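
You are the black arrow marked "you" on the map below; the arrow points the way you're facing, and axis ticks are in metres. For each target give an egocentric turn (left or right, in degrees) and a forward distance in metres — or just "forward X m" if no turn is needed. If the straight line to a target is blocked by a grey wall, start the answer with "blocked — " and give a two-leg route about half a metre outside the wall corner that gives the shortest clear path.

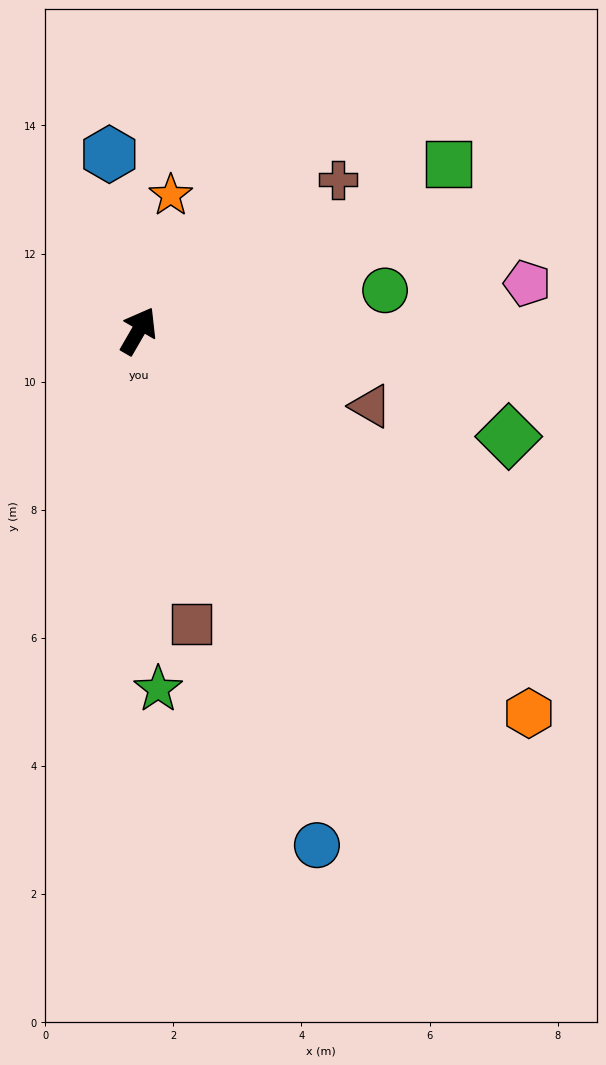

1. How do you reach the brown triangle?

turn right 78°, forward 3.8 m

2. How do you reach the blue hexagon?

turn left 39°, forward 2.8 m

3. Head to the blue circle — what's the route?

turn right 131°, forward 8.5 m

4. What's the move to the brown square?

turn right 140°, forward 4.6 m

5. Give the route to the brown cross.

turn right 23°, forward 3.9 m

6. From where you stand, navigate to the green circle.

turn right 51°, forward 3.9 m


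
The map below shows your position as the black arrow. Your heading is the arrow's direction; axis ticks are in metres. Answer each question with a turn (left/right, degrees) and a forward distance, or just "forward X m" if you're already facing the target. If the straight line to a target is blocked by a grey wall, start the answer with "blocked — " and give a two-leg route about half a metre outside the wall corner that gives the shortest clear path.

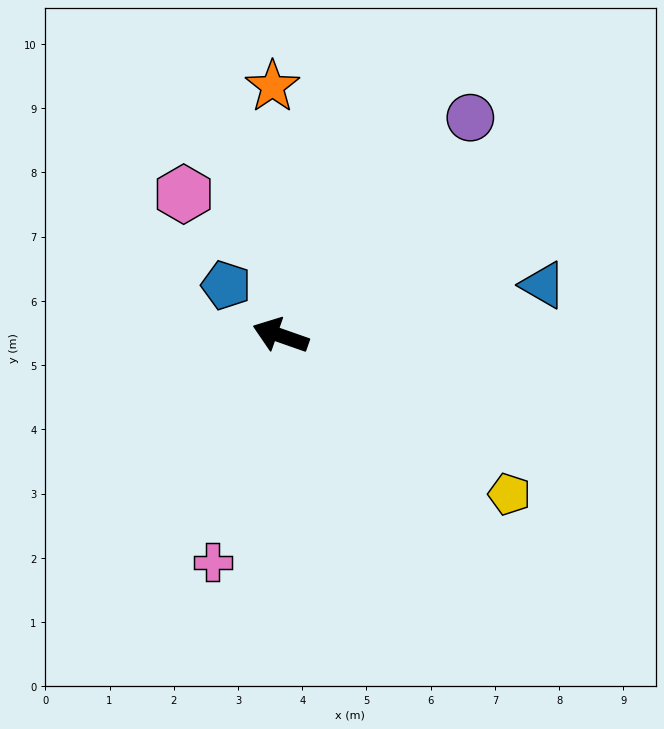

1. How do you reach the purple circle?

turn right 112°, forward 4.5 m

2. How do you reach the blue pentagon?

turn right 23°, forward 1.2 m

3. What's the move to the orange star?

turn right 69°, forward 3.9 m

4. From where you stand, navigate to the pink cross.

turn left 93°, forward 3.7 m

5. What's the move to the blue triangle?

turn right 150°, forward 4.2 m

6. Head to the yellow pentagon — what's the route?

turn left 165°, forward 4.3 m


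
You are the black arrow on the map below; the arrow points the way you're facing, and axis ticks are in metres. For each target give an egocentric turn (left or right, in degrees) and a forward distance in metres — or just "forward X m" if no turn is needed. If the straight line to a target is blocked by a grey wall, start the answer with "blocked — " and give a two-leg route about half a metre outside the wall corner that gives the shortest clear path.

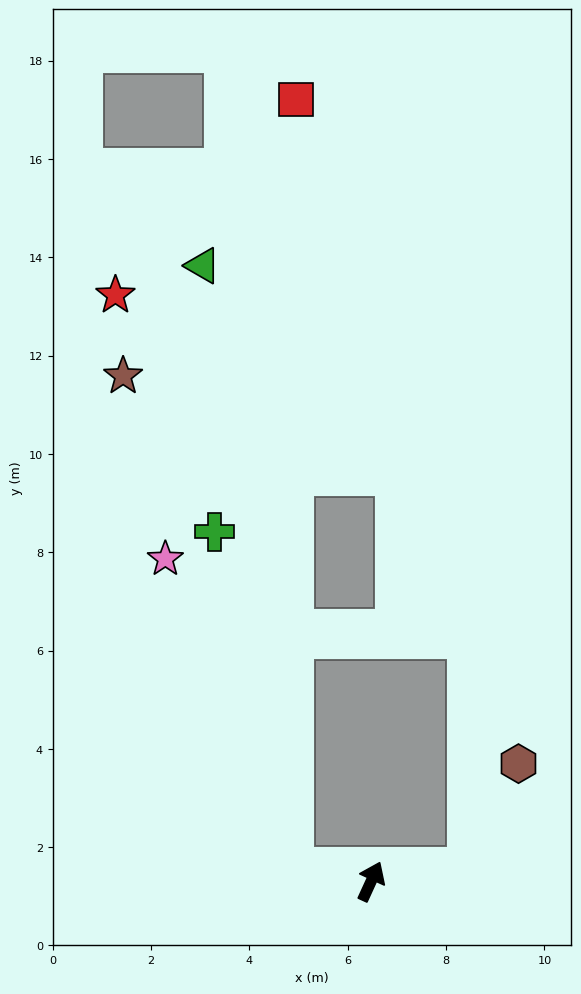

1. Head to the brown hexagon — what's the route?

blocked — turn right 58°, forward 2.0 m, then turn left 57°, forward 2.4 m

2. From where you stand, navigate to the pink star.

blocked — turn left 105°, forward 1.6 m, then turn right 58°, forward 6.8 m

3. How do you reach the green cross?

blocked — turn left 105°, forward 1.6 m, then turn right 67°, forward 7.0 m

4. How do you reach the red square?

blocked — turn left 105°, forward 1.6 m, then turn right 81°, forward 15.6 m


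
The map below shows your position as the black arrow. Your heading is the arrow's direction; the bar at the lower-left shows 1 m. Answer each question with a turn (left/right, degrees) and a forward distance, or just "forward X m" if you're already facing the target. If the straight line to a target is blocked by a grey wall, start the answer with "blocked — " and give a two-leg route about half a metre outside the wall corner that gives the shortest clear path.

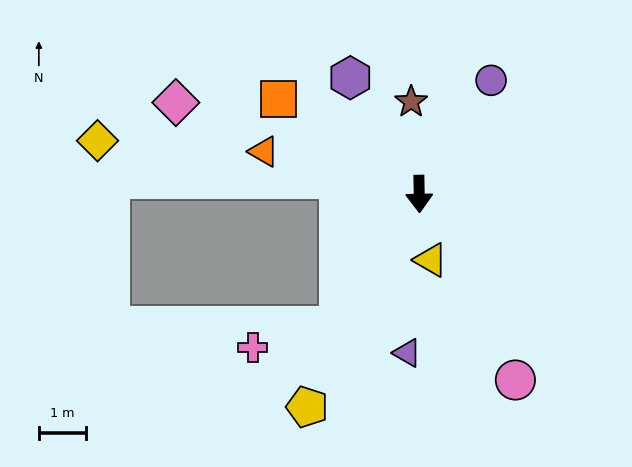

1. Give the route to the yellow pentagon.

turn right 29°, forward 5.0 m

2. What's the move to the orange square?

turn right 125°, forward 3.6 m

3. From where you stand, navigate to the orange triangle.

turn right 106°, forward 3.4 m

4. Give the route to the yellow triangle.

turn left 9°, forward 1.4 m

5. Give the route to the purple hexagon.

turn right 150°, forward 2.8 m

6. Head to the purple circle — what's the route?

turn left 147°, forward 2.8 m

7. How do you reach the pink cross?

blocked — turn right 32°, forward 3.3 m, then turn right 46°, forward 1.9 m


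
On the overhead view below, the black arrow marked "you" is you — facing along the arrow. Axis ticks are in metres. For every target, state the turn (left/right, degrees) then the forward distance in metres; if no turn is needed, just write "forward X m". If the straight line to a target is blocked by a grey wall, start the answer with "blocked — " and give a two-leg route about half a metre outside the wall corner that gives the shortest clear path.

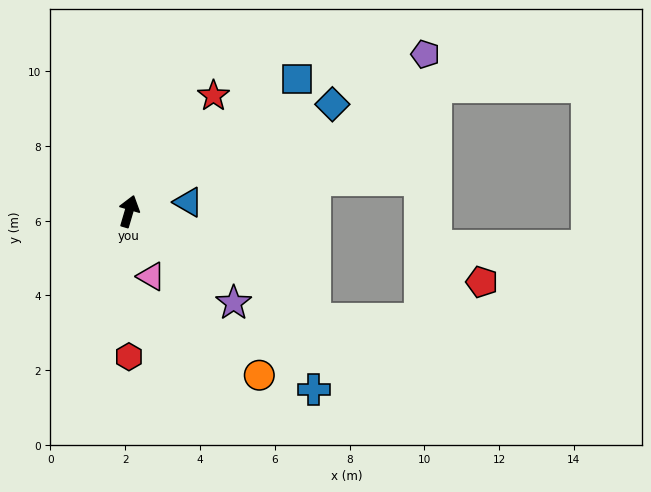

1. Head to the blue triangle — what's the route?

turn right 65°, forward 1.6 m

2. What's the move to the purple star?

turn right 115°, forward 3.7 m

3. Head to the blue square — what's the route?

turn right 36°, forward 5.7 m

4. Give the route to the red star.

turn right 20°, forward 3.8 m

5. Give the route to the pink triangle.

turn right 145°, forward 1.8 m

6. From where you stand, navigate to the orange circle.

turn right 125°, forward 5.6 m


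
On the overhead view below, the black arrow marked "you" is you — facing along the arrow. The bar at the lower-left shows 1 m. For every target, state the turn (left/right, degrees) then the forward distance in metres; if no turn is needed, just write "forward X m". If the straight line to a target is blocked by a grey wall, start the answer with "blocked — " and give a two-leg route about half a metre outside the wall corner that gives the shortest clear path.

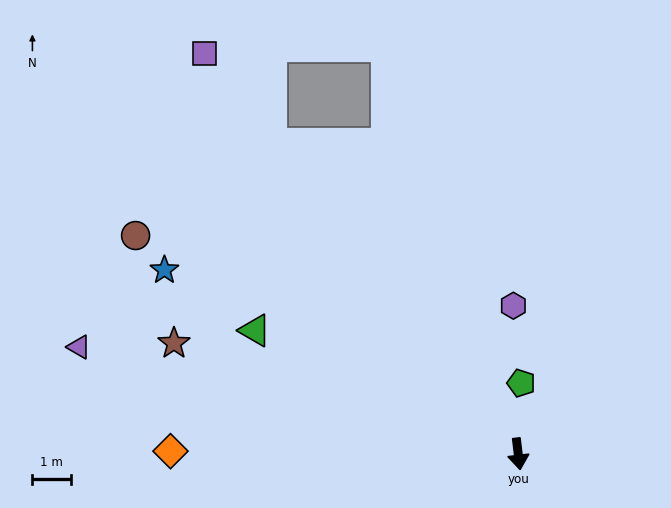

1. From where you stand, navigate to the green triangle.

turn right 122°, forward 7.6 m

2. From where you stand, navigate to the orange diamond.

turn right 97°, forward 9.1 m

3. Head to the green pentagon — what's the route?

turn left 171°, forward 1.9 m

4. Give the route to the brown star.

turn right 115°, forward 9.5 m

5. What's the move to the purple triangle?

turn right 111°, forward 11.8 m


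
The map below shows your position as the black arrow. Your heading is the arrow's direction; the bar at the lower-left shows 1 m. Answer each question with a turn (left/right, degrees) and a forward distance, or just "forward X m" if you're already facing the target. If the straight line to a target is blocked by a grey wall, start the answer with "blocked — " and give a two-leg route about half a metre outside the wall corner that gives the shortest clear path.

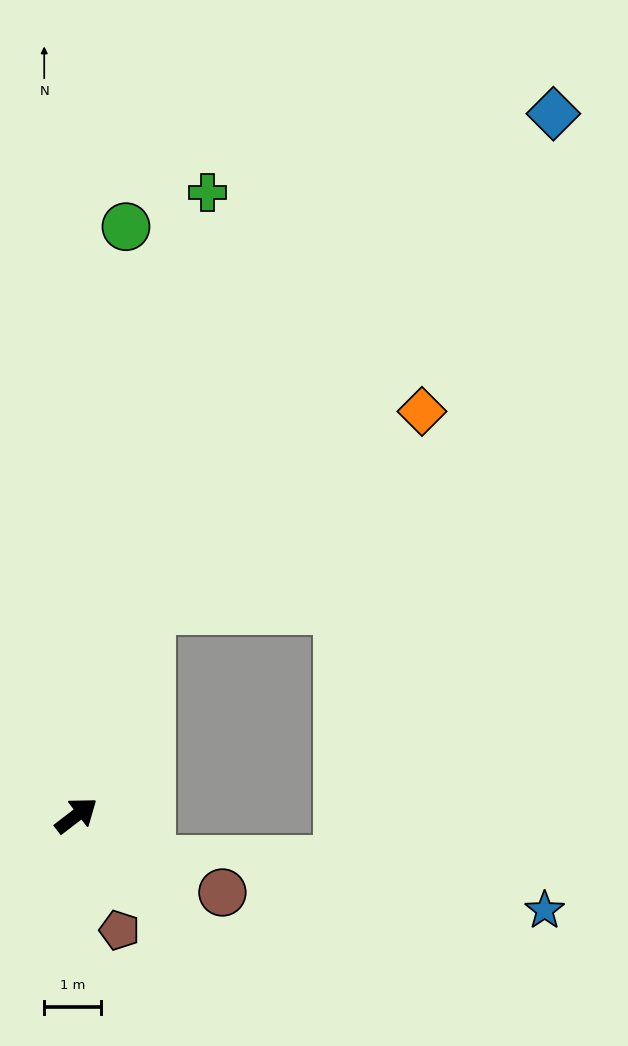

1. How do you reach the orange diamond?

blocked — turn left 32°, forward 3.9 m, then turn right 33°, forward 6.0 m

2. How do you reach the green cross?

turn left 41°, forward 11.3 m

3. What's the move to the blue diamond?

blocked — turn left 32°, forward 3.9 m, then turn right 18°, forward 11.4 m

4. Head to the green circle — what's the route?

turn left 48°, forward 10.5 m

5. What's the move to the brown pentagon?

turn right 107°, forward 2.2 m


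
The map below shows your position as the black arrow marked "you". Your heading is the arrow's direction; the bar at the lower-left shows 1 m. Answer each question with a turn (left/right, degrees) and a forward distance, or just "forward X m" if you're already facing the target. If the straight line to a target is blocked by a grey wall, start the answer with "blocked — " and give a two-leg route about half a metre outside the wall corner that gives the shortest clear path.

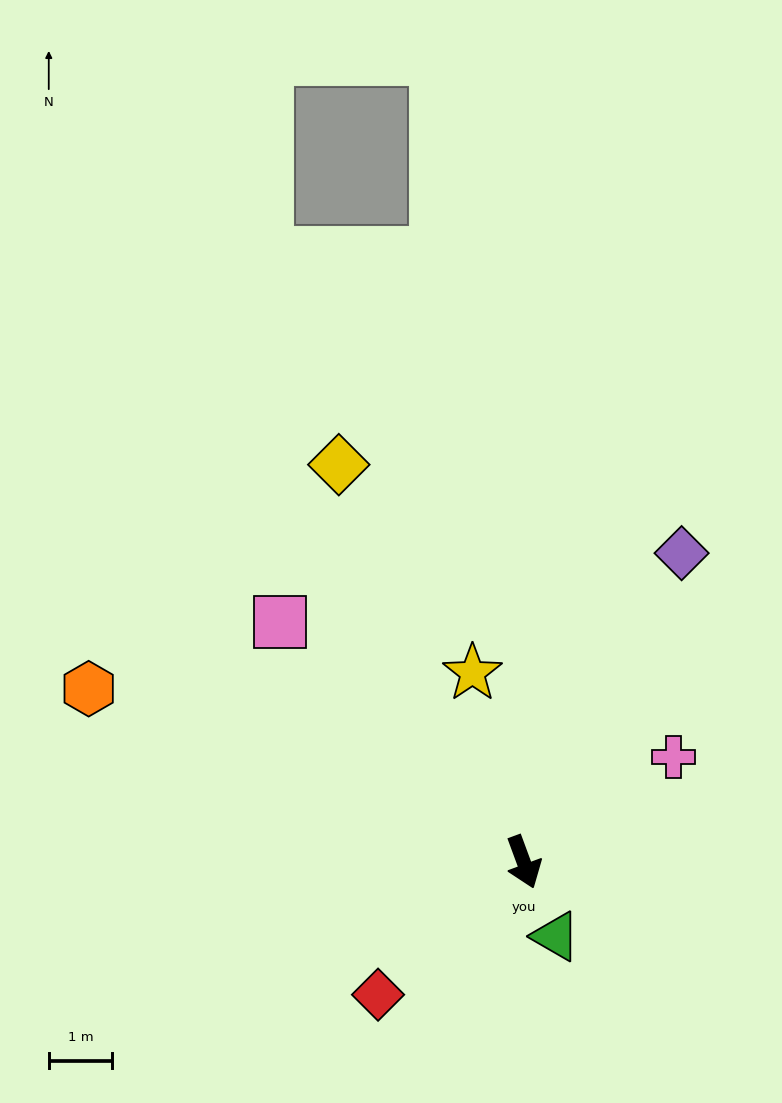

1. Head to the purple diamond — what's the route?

turn left 133°, forward 5.5 m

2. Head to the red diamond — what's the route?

turn right 68°, forward 3.1 m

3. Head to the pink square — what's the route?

turn right 155°, forward 5.4 m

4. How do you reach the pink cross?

turn left 105°, forward 2.9 m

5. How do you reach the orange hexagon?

turn right 132°, forward 7.4 m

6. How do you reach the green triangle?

turn left 3°, forward 1.3 m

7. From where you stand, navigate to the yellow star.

turn left 175°, forward 3.1 m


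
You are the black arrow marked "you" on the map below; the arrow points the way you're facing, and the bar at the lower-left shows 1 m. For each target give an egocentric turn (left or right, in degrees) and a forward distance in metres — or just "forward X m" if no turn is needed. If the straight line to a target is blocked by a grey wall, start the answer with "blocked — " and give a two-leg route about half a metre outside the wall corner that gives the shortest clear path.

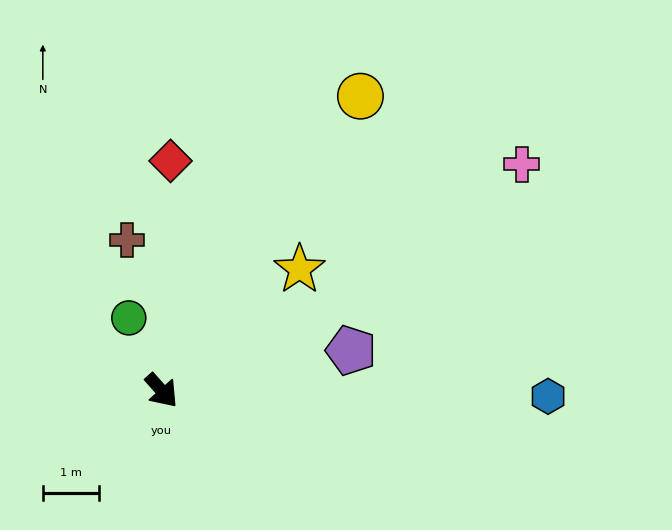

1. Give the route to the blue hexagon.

turn left 48°, forward 6.9 m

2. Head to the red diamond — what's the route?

turn left 136°, forward 4.1 m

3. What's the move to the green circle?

turn left 163°, forward 1.4 m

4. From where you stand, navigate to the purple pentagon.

turn left 60°, forward 3.4 m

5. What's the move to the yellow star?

turn left 90°, forward 3.3 m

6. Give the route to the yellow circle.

turn left 104°, forward 6.3 m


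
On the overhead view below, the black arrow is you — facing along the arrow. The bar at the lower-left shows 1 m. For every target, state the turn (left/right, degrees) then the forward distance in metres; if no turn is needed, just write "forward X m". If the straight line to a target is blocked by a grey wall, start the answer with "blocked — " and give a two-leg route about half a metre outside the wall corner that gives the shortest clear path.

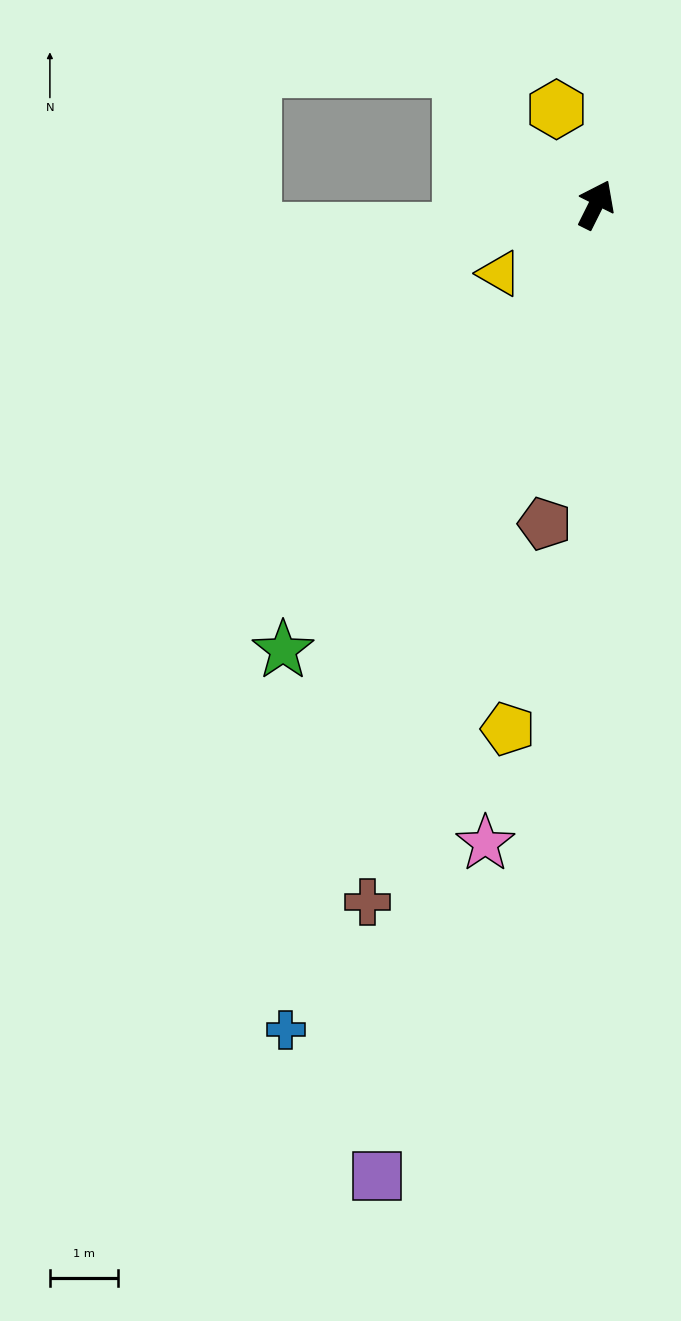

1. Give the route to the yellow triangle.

turn left 152°, forward 1.8 m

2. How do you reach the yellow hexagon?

turn left 49°, forward 1.5 m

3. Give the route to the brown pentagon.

turn right 163°, forward 4.8 m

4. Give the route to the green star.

turn left 171°, forward 8.0 m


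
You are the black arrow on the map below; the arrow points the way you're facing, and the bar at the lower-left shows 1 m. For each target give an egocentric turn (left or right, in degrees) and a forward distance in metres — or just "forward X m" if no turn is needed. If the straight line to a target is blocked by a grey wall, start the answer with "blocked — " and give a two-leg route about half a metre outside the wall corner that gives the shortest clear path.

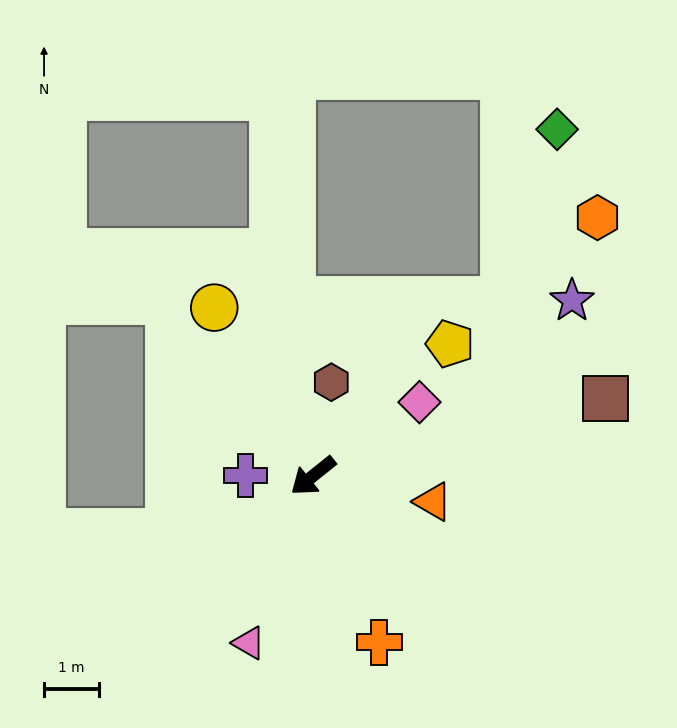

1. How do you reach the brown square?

turn left 156°, forward 5.5 m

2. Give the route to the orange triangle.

turn left 129°, forward 2.2 m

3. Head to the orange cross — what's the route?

turn left 73°, forward 3.2 m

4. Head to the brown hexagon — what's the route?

turn right 140°, forward 1.7 m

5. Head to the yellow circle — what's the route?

turn right 98°, forward 3.5 m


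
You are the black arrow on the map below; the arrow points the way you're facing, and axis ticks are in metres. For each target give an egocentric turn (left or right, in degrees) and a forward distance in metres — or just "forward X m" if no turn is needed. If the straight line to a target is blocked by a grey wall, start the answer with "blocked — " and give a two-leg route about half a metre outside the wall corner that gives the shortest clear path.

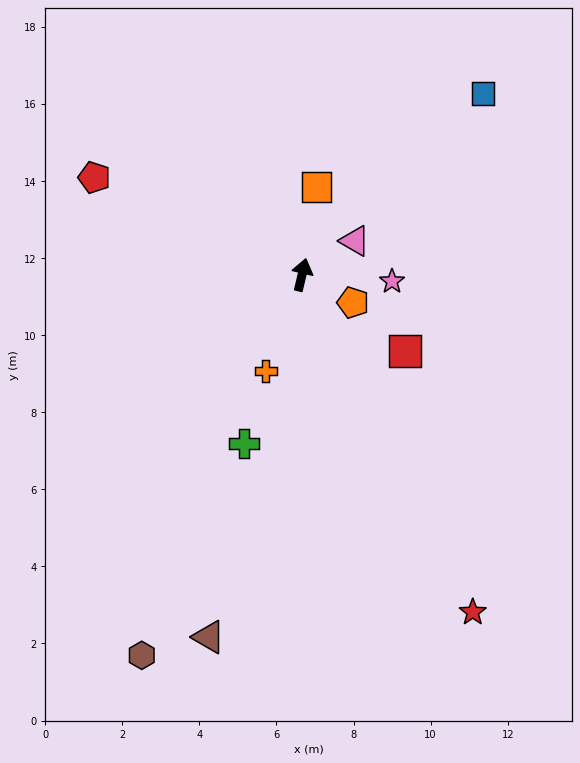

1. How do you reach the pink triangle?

turn right 44°, forward 1.6 m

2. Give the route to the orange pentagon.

turn right 105°, forward 1.5 m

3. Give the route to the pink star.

turn right 81°, forward 2.3 m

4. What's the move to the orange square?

turn left 4°, forward 2.3 m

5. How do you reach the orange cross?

turn left 173°, forward 2.7 m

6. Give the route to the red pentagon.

turn left 78°, forward 6.0 m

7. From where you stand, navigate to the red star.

turn right 140°, forward 9.8 m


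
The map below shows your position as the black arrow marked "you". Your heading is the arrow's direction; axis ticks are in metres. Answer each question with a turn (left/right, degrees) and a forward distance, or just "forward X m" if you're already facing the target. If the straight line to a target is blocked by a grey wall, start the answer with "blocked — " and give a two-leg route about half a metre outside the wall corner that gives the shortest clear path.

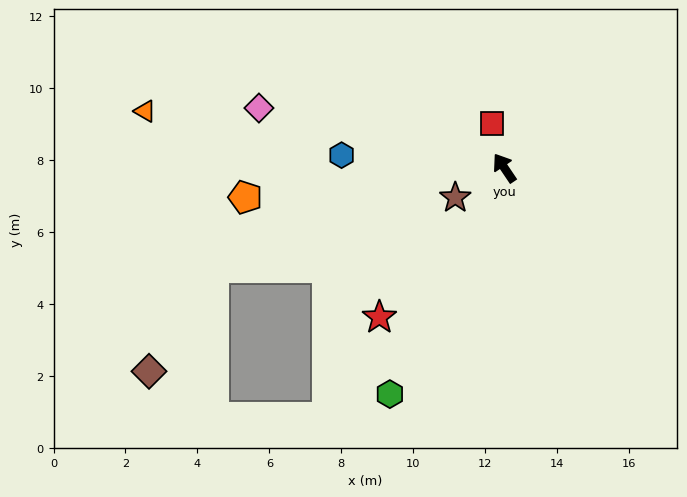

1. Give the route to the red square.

turn right 18°, forward 1.3 m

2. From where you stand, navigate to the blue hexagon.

turn left 52°, forward 4.5 m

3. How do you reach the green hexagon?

turn left 119°, forward 7.0 m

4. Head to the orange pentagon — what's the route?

turn left 62°, forward 7.3 m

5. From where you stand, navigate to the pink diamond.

turn left 42°, forward 7.0 m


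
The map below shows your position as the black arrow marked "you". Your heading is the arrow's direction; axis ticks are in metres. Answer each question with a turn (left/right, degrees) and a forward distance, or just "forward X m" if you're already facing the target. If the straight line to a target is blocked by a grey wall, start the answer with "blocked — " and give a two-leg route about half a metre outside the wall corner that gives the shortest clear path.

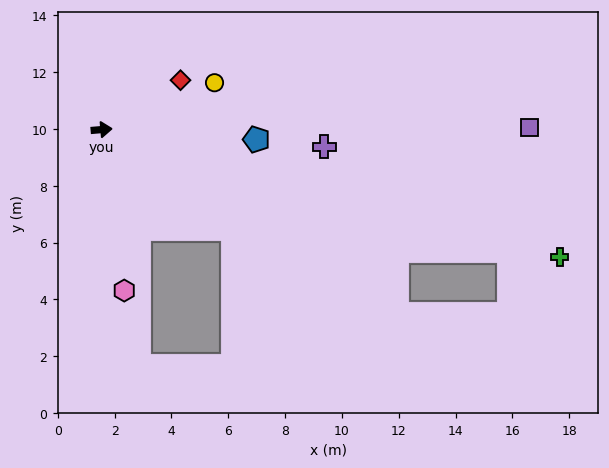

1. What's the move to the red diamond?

turn left 27°, forward 3.3 m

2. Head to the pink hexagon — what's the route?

turn right 87°, forward 5.7 m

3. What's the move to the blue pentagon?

turn right 8°, forward 5.5 m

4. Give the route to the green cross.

turn right 20°, forward 16.7 m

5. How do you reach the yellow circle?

turn left 18°, forward 4.3 m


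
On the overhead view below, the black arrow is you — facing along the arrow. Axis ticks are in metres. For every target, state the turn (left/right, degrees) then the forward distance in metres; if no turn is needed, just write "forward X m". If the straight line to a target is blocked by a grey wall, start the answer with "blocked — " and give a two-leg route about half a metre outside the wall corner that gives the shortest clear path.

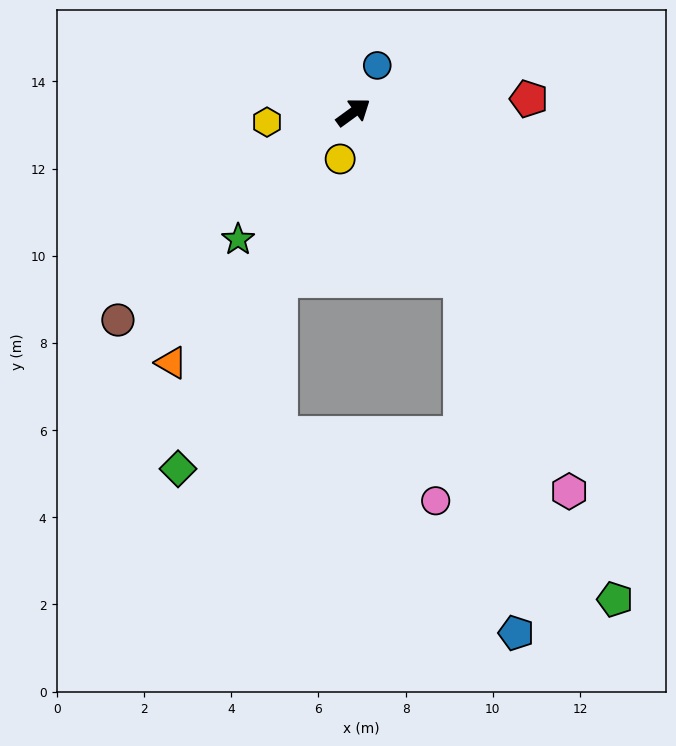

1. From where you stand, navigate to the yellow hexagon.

turn left 150°, forward 2.0 m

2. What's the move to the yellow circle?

turn right 142°, forward 1.1 m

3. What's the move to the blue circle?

turn left 27°, forward 1.2 m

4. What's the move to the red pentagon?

turn right 32°, forward 4.0 m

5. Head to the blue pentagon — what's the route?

blocked — turn right 93°, forward 4.6 m, then turn right 24°, forward 8.2 m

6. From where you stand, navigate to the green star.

turn right 168°, forward 3.9 m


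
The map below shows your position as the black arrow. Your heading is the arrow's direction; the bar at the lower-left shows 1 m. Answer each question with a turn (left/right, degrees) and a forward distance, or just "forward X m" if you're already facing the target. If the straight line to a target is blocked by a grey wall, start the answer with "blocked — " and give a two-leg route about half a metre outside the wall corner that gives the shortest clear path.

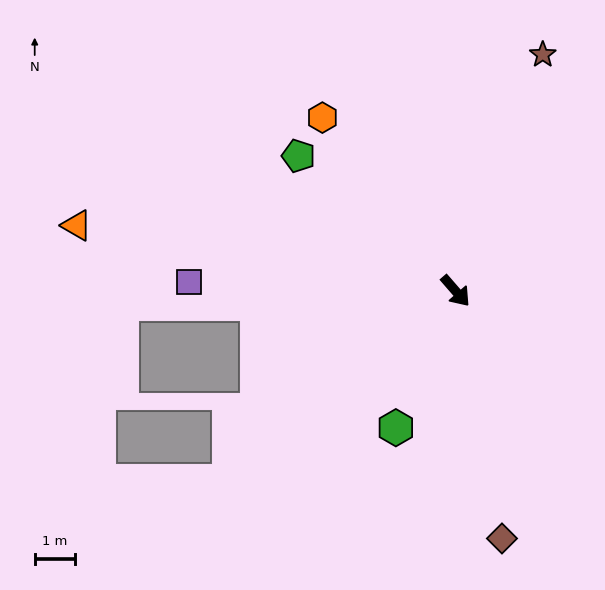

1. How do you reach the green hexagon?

turn right 65°, forward 3.7 m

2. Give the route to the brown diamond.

turn right 30°, forward 6.2 m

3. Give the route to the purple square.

turn right 133°, forward 6.6 m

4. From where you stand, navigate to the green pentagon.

turn right 172°, forward 5.1 m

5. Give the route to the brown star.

turn left 119°, forward 6.2 m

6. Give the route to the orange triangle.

turn right 141°, forward 9.5 m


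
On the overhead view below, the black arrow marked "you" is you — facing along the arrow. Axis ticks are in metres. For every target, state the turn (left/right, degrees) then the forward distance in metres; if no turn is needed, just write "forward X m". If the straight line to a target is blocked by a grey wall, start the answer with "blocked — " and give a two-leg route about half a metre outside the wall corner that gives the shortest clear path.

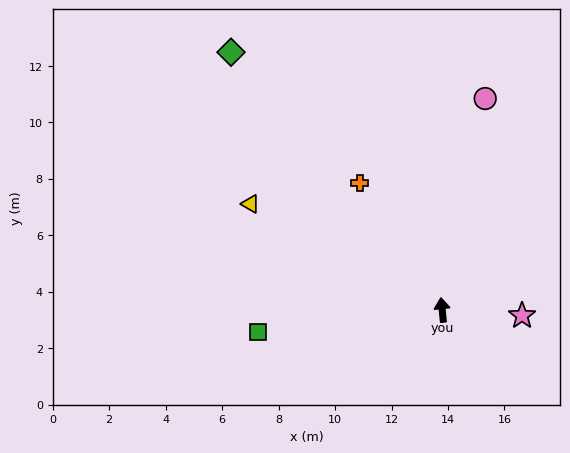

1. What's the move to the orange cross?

turn left 27°, forward 5.4 m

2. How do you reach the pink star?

turn right 100°, forward 2.8 m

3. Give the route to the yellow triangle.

turn left 55°, forward 7.8 m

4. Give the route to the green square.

turn left 91°, forward 6.6 m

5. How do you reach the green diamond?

turn left 33°, forward 11.8 m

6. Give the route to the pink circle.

turn right 17°, forward 7.6 m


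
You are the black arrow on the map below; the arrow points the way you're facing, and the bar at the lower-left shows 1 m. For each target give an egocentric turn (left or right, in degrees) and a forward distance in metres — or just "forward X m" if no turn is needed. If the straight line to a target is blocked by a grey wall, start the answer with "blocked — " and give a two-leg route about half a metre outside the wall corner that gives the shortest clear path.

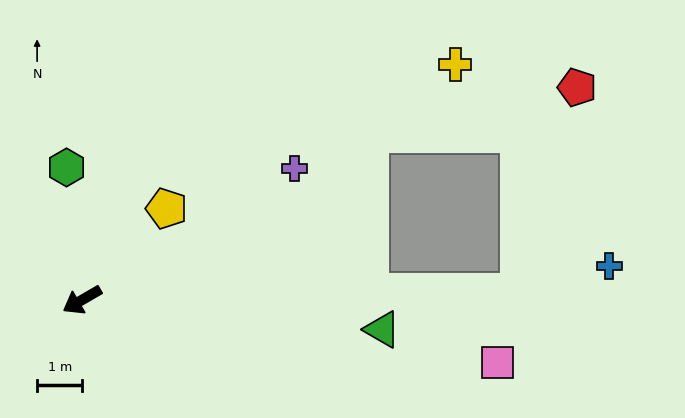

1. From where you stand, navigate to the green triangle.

turn left 144°, forward 6.7 m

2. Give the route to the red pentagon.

blocked — turn left 151°, forward 9.7 m, then turn left 73°, forward 4.7 m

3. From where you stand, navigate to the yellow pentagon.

turn right 163°, forward 2.8 m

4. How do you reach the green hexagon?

turn right 113°, forward 3.0 m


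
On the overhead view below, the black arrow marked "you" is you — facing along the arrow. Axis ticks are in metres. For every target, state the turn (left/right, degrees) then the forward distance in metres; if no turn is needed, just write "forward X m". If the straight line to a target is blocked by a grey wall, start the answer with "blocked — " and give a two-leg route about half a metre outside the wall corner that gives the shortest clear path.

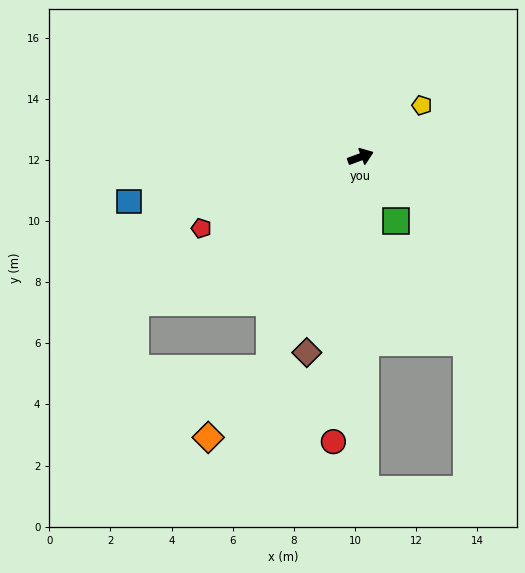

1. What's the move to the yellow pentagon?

turn left 20°, forward 2.6 m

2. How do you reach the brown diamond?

turn right 126°, forward 6.6 m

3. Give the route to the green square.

turn right 82°, forward 2.4 m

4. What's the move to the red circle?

turn right 116°, forward 9.4 m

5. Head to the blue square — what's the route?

turn left 170°, forward 7.7 m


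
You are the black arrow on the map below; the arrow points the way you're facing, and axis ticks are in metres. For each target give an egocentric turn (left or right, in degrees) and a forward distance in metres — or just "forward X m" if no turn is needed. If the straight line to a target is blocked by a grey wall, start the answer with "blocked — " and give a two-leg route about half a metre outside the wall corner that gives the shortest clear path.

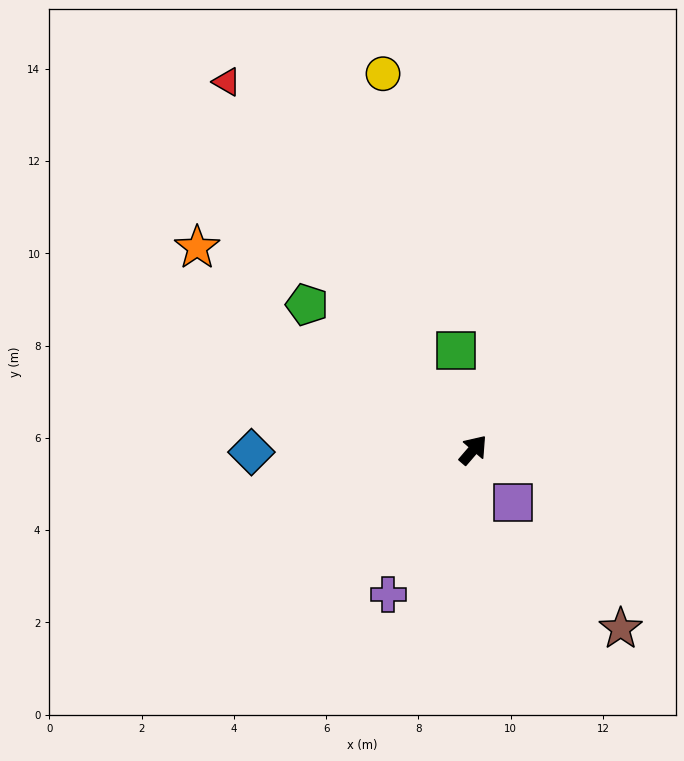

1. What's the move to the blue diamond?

turn left 131°, forward 4.8 m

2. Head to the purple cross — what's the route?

turn right 170°, forward 3.6 m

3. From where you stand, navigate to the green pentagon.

turn left 90°, forward 4.8 m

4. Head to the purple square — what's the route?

turn right 102°, forward 1.4 m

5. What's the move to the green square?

turn left 51°, forward 2.2 m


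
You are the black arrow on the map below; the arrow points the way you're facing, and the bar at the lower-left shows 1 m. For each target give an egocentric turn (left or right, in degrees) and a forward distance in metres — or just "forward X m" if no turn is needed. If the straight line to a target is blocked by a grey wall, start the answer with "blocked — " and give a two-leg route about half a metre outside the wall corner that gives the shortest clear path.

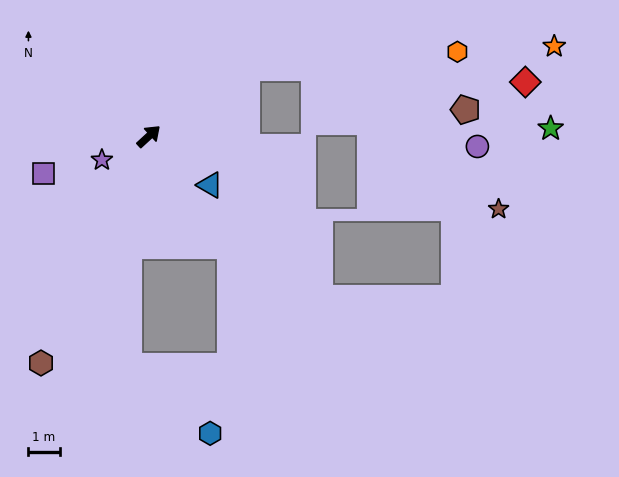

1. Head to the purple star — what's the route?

turn left 164°, forward 1.7 m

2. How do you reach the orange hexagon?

blocked — turn right 8°, forward 3.8 m, then turn right 30°, forward 6.8 m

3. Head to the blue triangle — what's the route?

turn right 81°, forward 2.5 m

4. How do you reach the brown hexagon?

turn right 158°, forward 8.0 m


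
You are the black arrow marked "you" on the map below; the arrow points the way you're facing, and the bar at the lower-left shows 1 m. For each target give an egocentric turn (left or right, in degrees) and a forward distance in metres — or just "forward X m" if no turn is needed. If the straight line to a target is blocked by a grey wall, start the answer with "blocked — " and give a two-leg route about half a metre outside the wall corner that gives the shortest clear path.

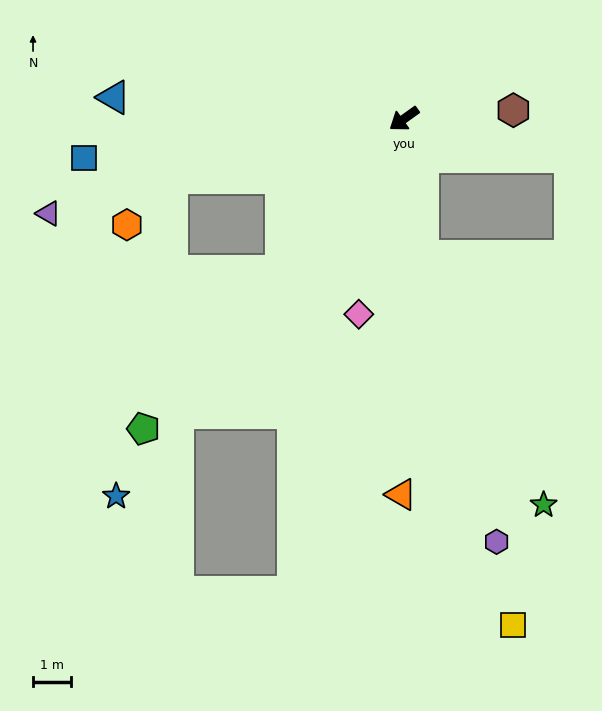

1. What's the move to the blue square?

turn right 29°, forward 8.4 m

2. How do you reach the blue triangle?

turn right 40°, forward 7.6 m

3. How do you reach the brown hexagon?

turn left 149°, forward 2.9 m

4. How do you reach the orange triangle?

turn left 54°, forward 9.8 m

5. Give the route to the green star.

blocked — turn left 62°, forward 3.6 m, then turn left 18°, forward 7.2 m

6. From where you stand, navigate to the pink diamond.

turn left 41°, forward 5.2 m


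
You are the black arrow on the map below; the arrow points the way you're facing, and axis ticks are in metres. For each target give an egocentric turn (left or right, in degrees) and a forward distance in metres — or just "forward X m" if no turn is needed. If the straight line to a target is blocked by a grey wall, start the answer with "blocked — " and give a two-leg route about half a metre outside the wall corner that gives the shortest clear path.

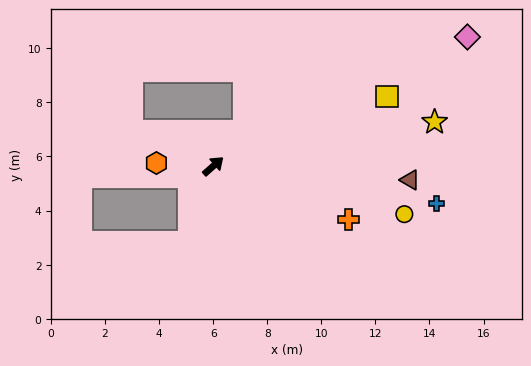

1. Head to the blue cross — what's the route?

turn right 51°, forward 8.4 m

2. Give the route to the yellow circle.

turn right 56°, forward 7.3 m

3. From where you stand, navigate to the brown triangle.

turn right 45°, forward 7.3 m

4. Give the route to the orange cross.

turn right 63°, forward 5.4 m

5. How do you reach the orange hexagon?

turn left 136°, forward 2.1 m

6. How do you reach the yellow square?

turn right 20°, forward 6.9 m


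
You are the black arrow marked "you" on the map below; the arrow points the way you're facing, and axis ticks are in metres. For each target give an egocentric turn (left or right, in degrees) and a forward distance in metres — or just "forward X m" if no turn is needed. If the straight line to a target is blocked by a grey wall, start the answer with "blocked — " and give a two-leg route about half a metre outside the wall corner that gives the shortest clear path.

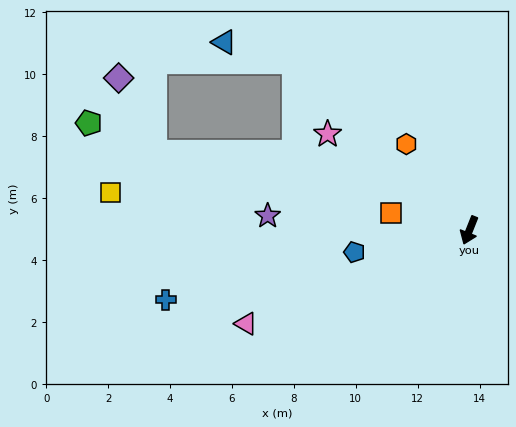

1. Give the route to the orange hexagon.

turn right 122°, forward 3.4 m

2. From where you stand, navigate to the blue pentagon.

turn right 58°, forward 3.8 m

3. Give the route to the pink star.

turn right 102°, forward 5.5 m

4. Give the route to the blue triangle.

blocked — turn right 112°, forward 7.9 m, then turn left 29°, forward 2.4 m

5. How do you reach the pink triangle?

turn right 46°, forward 7.8 m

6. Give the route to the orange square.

turn right 81°, forward 2.6 m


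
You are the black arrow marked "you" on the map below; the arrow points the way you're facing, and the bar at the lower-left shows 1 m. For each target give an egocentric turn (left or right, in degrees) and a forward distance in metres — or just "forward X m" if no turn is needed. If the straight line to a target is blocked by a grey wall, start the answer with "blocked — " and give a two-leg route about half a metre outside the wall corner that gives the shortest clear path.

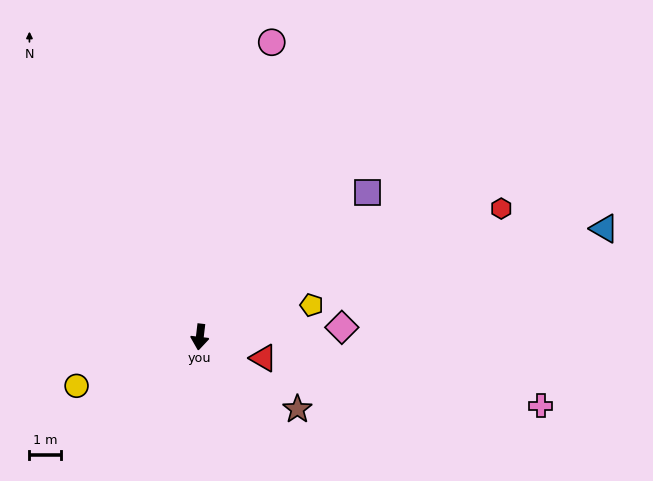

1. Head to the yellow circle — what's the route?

turn right 62°, forward 4.1 m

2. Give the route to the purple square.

turn left 138°, forward 6.9 m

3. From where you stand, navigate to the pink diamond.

turn left 101°, forward 4.4 m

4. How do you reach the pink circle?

turn left 173°, forward 9.5 m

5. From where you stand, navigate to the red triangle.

turn left 78°, forward 2.1 m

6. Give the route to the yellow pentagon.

turn left 113°, forward 3.6 m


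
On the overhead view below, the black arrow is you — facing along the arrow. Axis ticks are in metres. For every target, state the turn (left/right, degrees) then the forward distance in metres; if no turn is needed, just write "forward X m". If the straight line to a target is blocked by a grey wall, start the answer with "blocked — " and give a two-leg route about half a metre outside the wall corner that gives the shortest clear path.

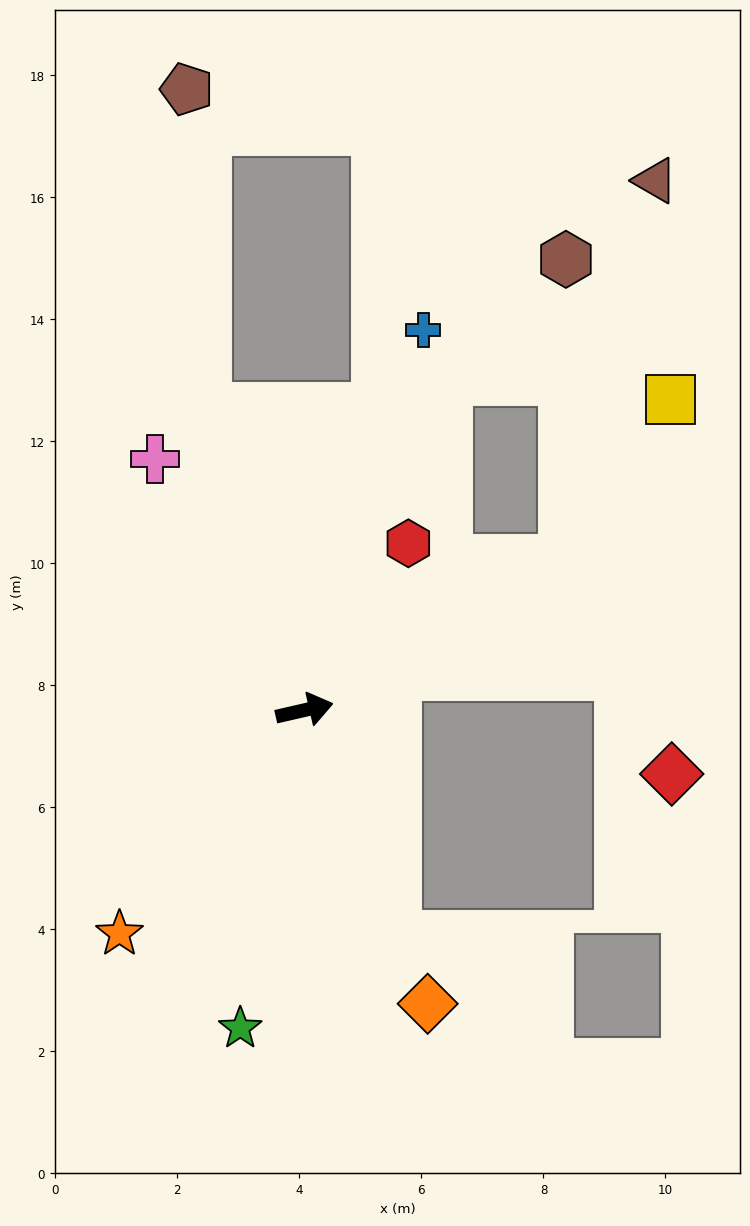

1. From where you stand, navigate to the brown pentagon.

blocked — turn left 95°, forward 5.2 m, then turn right 15°, forward 5.2 m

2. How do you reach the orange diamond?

turn right 80°, forward 5.2 m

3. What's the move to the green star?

turn right 114°, forward 5.3 m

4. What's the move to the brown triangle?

blocked — turn left 17°, forward 4.9 m, then turn left 47°, forward 6.4 m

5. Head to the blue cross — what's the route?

turn left 60°, forward 6.5 m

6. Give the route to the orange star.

turn right 143°, forward 4.8 m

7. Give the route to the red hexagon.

turn left 45°, forward 3.2 m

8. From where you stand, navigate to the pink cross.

turn left 108°, forward 4.8 m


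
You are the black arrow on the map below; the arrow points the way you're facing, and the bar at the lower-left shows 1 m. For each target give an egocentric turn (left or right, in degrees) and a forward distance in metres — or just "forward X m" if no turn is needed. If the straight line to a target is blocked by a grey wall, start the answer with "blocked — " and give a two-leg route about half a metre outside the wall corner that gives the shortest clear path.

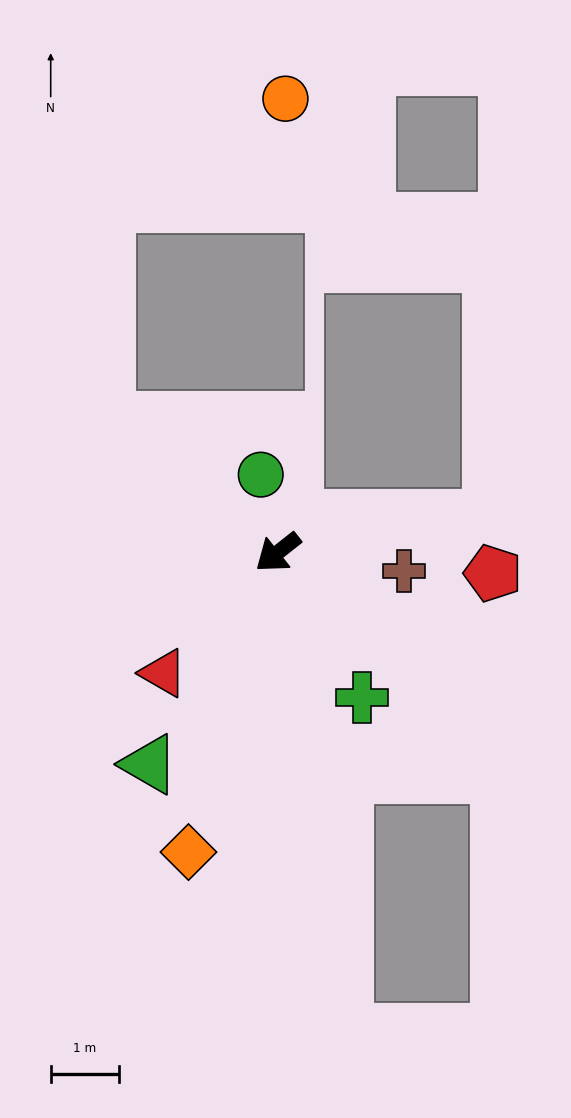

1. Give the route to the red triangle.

turn left 8°, forward 2.4 m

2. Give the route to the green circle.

turn right 116°, forward 1.2 m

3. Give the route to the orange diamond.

turn left 35°, forward 4.6 m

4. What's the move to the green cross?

turn left 82°, forward 2.4 m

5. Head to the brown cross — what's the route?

turn left 133°, forward 1.9 m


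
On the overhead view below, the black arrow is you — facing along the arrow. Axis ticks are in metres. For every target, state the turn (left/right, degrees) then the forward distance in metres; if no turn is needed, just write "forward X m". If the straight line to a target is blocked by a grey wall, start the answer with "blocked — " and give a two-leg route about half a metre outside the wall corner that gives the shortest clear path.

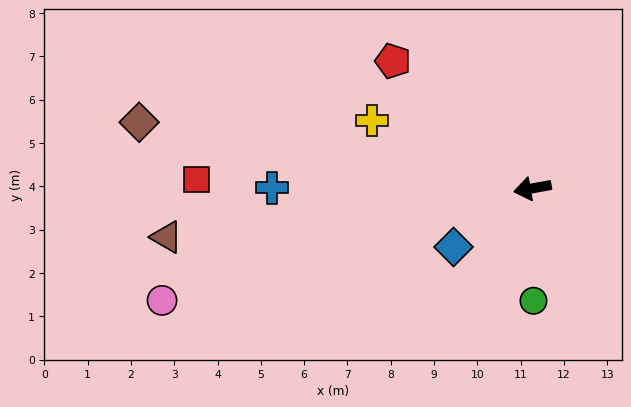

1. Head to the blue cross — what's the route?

turn right 10°, forward 6.0 m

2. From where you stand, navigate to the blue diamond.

turn left 26°, forward 2.3 m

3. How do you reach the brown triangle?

turn right 3°, forward 8.5 m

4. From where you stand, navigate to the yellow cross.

turn right 33°, forward 4.0 m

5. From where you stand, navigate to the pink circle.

turn left 7°, forward 8.9 m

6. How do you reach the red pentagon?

turn right 53°, forward 4.4 m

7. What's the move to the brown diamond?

turn right 20°, forward 9.2 m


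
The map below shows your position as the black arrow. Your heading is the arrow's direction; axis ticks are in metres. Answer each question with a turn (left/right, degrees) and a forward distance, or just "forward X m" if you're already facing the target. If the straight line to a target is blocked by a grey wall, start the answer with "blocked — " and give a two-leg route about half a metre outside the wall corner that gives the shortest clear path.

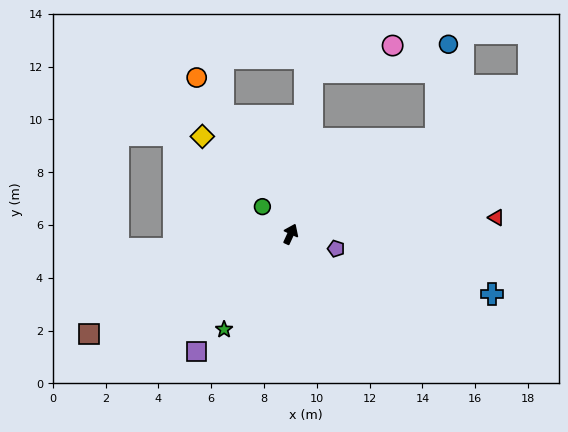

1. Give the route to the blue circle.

blocked — turn right 32°, forward 6.6 m, then turn left 49°, forward 3.6 m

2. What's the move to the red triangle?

turn right 61°, forward 7.8 m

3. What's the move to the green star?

turn left 170°, forward 4.4 m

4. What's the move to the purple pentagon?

turn right 83°, forward 1.8 m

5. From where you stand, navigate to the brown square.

turn left 141°, forward 8.5 m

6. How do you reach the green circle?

turn left 71°, forward 1.5 m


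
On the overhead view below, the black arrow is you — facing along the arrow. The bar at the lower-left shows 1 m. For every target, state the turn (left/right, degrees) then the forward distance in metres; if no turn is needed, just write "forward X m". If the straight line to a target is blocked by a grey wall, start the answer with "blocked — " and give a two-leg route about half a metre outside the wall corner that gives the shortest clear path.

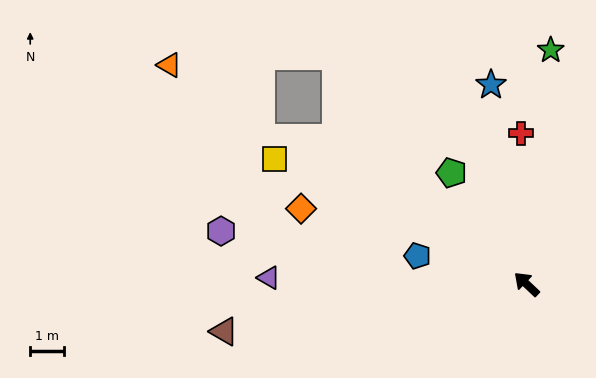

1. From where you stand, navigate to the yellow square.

turn left 17°, forward 8.4 m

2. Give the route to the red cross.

turn right 45°, forward 4.5 m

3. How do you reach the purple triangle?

turn left 42°, forward 7.7 m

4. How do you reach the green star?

turn right 53°, forward 7.0 m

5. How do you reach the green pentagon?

turn right 13°, forward 4.0 m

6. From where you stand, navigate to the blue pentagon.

turn left 29°, forward 3.3 m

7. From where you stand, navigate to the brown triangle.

turn left 52°, forward 9.1 m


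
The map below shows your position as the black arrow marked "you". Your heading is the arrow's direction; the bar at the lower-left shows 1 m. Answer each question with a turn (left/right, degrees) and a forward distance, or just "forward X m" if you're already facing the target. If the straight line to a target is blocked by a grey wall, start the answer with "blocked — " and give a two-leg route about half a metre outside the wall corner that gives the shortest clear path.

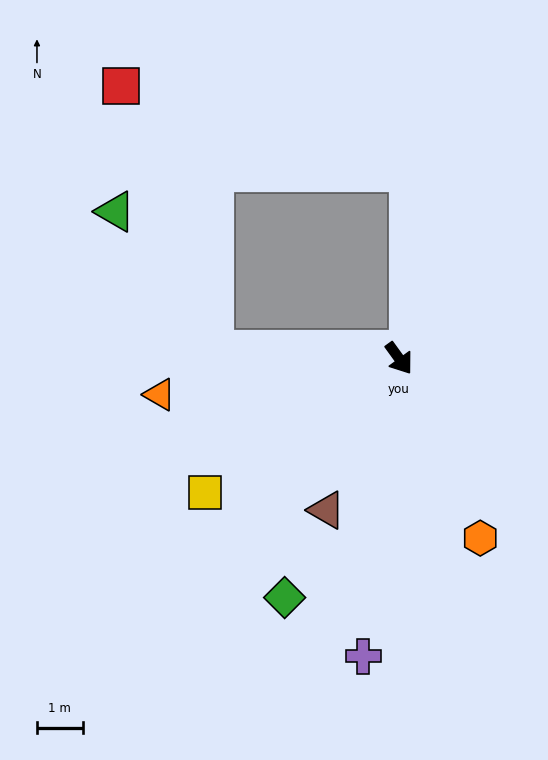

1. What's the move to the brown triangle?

turn right 61°, forward 3.7 m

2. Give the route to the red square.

blocked — turn right 129°, forward 4.0 m, then turn right 67°, forward 6.1 m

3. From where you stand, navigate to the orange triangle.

turn right 117°, forward 5.3 m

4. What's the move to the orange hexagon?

turn right 12°, forward 4.3 m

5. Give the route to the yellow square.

turn right 91°, forward 5.1 m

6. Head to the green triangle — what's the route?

blocked — turn right 129°, forward 4.0 m, then turn right 51°, forward 3.7 m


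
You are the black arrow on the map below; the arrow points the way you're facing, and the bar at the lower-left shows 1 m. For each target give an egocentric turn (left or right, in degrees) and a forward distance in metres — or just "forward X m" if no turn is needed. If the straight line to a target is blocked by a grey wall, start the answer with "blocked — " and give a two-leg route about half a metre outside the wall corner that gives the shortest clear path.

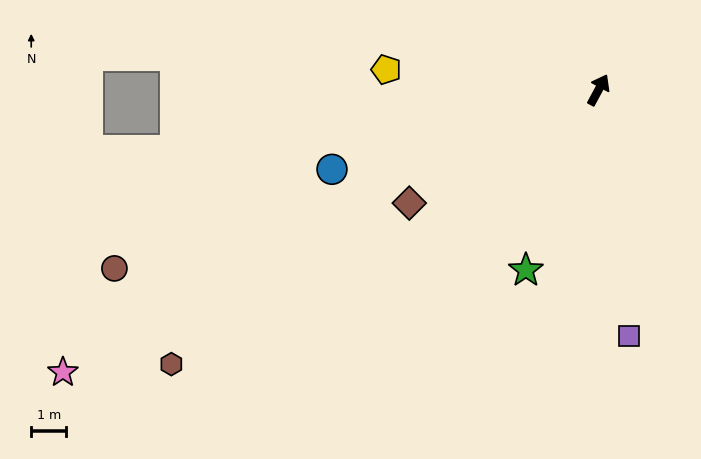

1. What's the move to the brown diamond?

turn left 149°, forward 6.3 m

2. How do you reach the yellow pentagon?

turn left 113°, forward 6.1 m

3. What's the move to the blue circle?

turn left 135°, forward 7.9 m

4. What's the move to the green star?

turn right 174°, forward 5.5 m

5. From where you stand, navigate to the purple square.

turn right 145°, forward 7.1 m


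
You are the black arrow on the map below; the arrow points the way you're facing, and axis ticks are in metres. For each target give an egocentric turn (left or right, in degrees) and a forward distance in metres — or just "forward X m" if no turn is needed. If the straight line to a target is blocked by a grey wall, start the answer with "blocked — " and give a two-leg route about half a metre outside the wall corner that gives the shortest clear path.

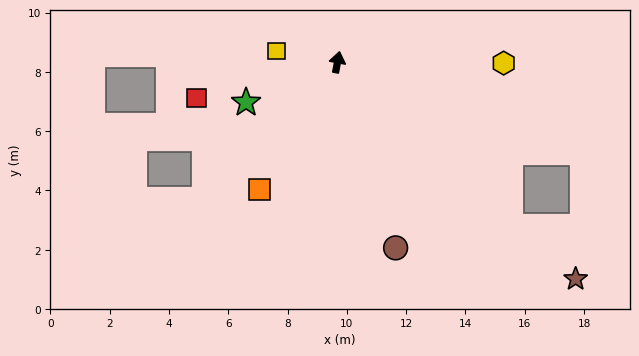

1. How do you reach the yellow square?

turn left 90°, forward 2.1 m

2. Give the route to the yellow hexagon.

turn right 80°, forward 5.6 m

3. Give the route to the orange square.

turn left 159°, forward 5.0 m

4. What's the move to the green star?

turn left 125°, forward 3.4 m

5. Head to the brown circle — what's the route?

turn right 152°, forward 6.6 m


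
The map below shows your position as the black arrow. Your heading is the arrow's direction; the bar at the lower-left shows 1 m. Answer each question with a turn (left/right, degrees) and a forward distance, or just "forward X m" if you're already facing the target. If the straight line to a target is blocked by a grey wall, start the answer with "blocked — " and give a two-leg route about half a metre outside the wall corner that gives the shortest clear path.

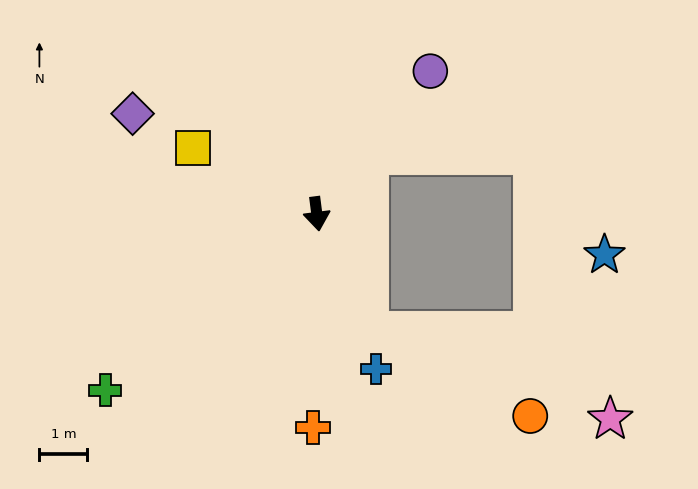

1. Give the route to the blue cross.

turn left 14°, forward 3.5 m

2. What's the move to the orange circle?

blocked — turn left 16°, forward 2.7 m, then turn left 39°, forward 3.8 m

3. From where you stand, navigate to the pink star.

blocked — turn left 16°, forward 2.7 m, then turn left 47°, forward 5.4 m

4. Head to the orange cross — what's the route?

turn right 8°, forward 4.5 m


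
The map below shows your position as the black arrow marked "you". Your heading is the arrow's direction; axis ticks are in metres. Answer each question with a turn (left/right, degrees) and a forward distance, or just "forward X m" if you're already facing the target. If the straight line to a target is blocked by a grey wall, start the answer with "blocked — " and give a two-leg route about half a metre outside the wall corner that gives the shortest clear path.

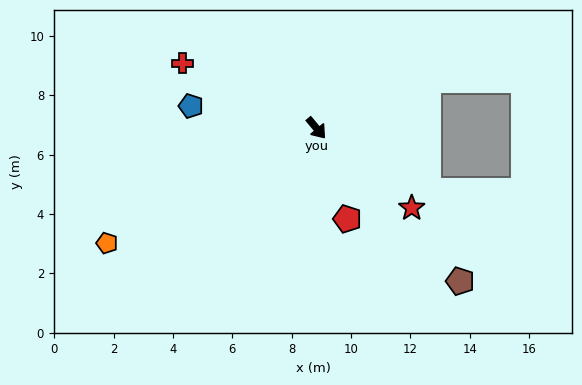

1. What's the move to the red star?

turn left 10°, forward 4.2 m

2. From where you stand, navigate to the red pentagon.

turn right 21°, forward 3.2 m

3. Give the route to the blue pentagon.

turn right 140°, forward 4.3 m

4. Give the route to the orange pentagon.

turn right 101°, forward 8.0 m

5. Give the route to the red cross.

turn right 156°, forward 5.0 m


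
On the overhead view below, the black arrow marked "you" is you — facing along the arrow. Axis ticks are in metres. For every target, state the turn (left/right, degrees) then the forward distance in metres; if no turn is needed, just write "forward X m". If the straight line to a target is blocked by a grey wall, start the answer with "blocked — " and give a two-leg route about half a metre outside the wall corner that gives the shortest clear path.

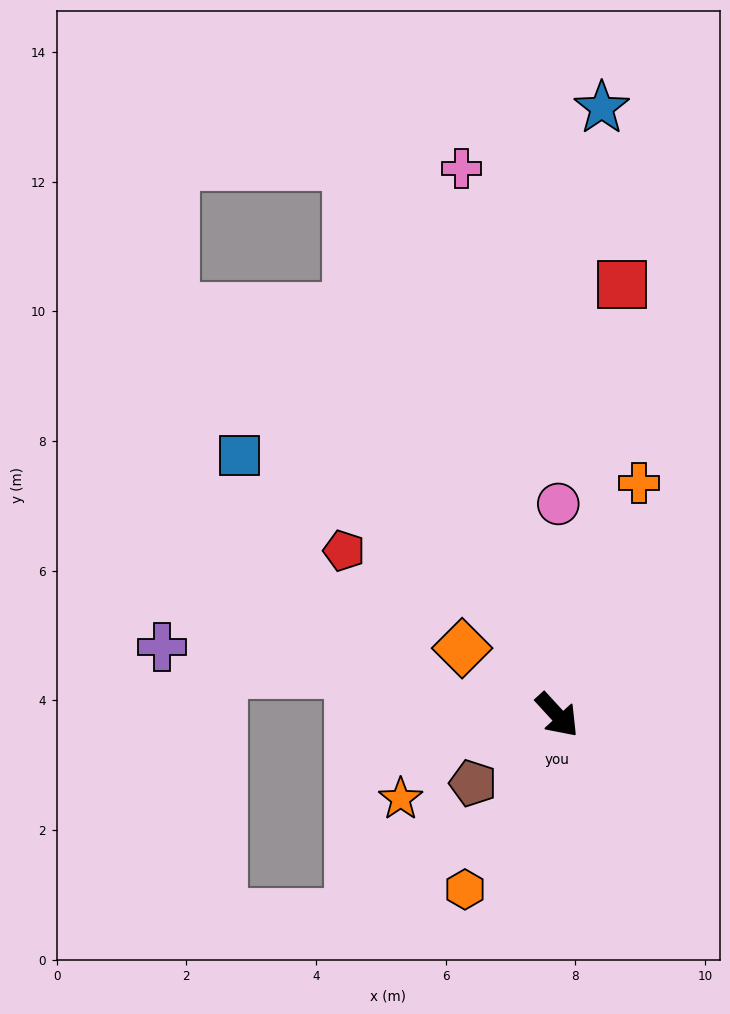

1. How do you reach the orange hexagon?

turn right 70°, forward 3.0 m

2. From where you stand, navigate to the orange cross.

turn left 118°, forward 3.8 m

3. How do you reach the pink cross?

turn left 147°, forward 8.6 m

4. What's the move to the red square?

turn left 129°, forward 6.7 m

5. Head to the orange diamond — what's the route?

turn right 168°, forward 1.8 m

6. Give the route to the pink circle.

turn left 137°, forward 3.3 m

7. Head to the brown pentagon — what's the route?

turn right 94°, forward 1.7 m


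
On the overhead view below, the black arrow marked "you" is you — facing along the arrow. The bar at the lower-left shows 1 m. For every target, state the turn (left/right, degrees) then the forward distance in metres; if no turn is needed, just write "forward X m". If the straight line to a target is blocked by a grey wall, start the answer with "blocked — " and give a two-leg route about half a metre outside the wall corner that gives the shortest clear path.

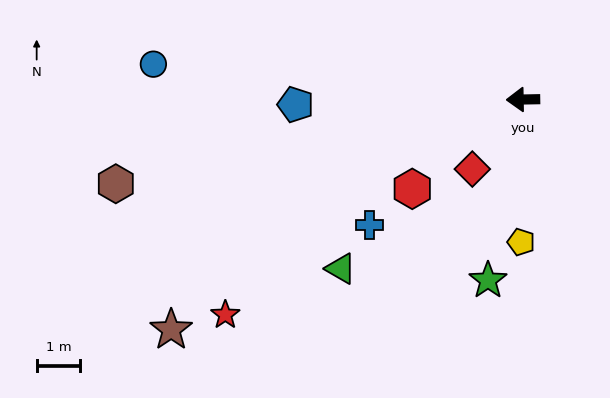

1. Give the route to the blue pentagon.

forward 5.2 m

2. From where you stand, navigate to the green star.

turn left 78°, forward 4.2 m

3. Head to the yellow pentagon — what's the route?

turn left 88°, forward 3.3 m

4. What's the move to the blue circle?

turn right 7°, forward 8.6 m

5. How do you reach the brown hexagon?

turn left 11°, forward 9.6 m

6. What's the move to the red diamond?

turn left 53°, forward 2.0 m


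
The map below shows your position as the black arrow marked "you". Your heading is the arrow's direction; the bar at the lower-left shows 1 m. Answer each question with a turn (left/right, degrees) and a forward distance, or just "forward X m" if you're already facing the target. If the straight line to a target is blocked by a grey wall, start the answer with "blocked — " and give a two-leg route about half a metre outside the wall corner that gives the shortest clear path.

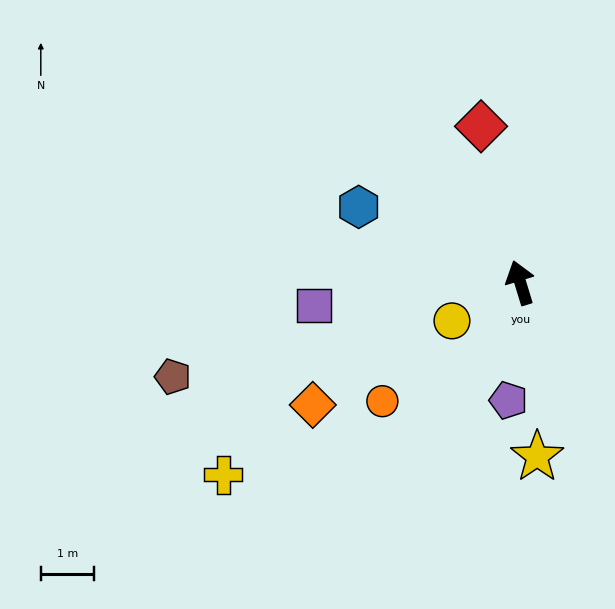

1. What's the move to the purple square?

turn left 79°, forward 3.9 m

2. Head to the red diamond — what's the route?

turn right 3°, forward 3.0 m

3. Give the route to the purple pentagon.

turn left 157°, forward 2.2 m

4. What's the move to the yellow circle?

turn left 102°, forward 1.5 m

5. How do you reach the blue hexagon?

turn left 48°, forward 3.3 m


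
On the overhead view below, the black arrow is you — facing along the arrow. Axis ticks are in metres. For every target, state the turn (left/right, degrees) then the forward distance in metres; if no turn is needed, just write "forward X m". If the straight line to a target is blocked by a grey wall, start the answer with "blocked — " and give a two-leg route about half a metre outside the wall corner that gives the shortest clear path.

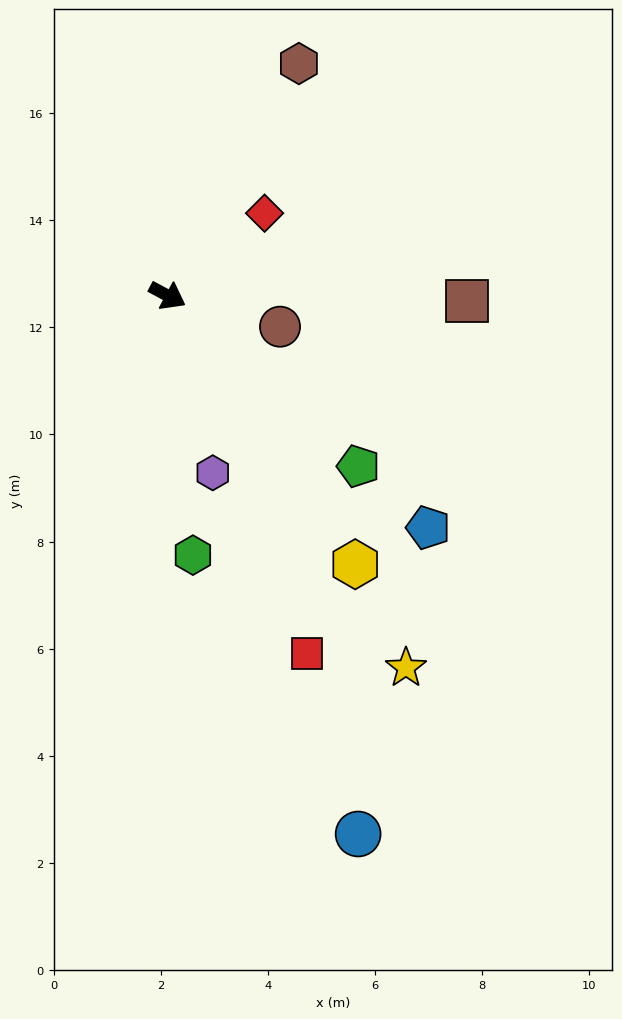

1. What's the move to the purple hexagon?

turn right 48°, forward 3.4 m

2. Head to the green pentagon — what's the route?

turn right 14°, forward 4.8 m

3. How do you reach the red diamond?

turn left 68°, forward 2.4 m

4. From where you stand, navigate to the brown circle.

turn left 13°, forward 2.2 m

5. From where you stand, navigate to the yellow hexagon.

turn right 27°, forward 6.1 m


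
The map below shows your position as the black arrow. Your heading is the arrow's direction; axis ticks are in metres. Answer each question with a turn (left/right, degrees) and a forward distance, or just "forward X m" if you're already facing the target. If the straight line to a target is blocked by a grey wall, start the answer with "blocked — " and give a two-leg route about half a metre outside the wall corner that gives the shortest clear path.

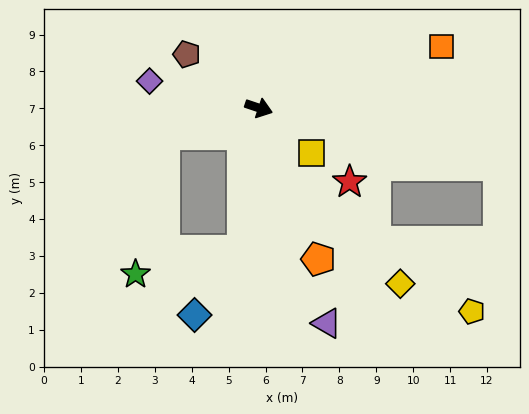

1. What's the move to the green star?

blocked — turn right 146°, forward 2.7 m, then turn left 63°, forward 3.9 m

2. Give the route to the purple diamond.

turn right 175°, forward 3.0 m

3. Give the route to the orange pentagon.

turn right 50°, forward 4.4 m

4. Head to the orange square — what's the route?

turn left 37°, forward 5.2 m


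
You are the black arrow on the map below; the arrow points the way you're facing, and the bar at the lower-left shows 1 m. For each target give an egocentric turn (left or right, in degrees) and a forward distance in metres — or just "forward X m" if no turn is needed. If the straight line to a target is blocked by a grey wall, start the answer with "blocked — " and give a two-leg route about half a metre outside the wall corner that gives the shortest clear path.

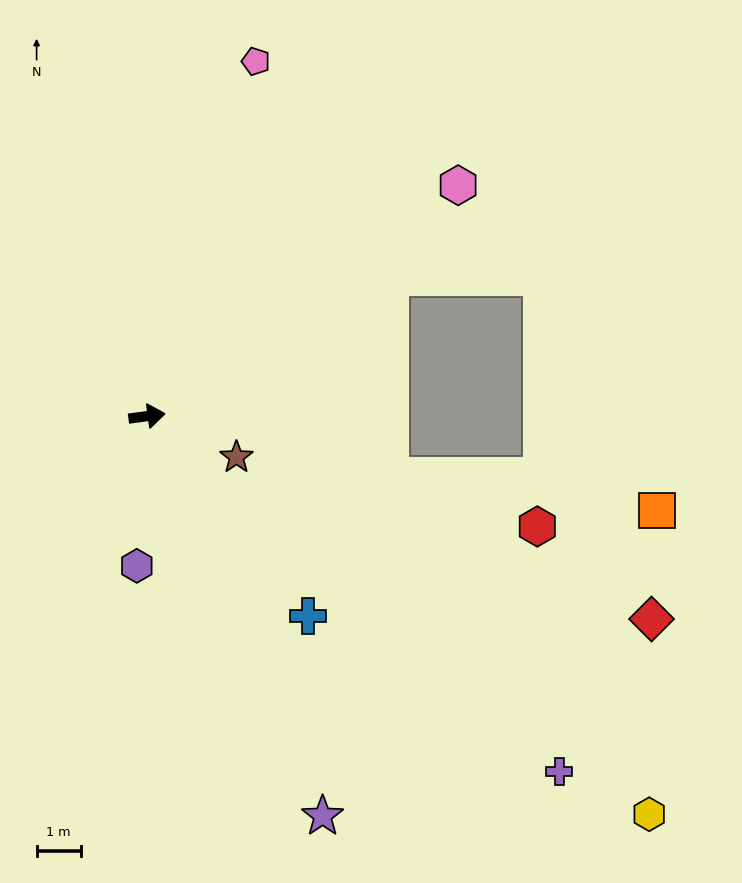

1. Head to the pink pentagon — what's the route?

turn left 65°, forward 8.4 m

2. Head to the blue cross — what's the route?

turn right 59°, forward 5.8 m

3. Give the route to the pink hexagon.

turn left 29°, forward 8.8 m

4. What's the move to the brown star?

turn right 32°, forward 2.2 m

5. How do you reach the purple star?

turn right 74°, forward 9.9 m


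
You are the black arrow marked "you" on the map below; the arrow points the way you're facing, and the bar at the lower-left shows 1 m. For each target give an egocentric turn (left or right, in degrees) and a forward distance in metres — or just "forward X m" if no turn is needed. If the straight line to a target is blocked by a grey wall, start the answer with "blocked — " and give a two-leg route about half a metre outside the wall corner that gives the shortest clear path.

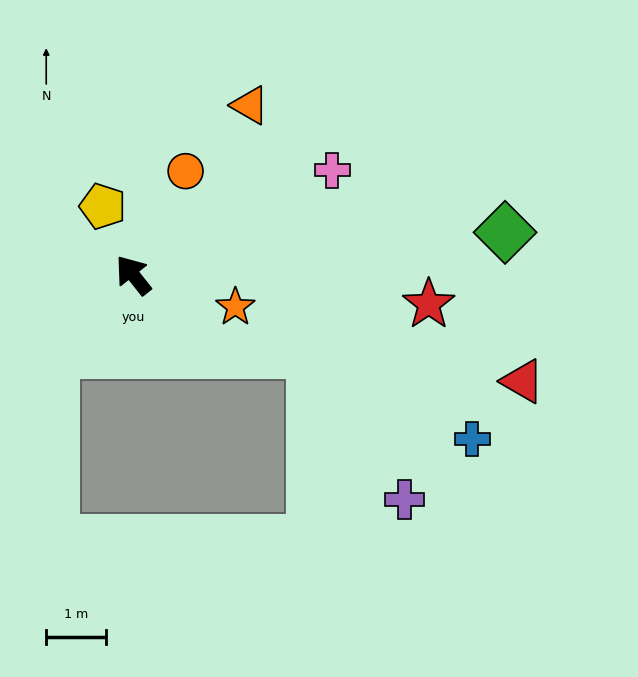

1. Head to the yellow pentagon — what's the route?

turn right 15°, forward 1.2 m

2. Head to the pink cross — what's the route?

turn right 101°, forward 3.7 m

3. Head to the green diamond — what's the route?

turn right 122°, forward 6.2 m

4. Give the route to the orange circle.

turn right 65°, forward 1.9 m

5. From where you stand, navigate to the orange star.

turn right 146°, forward 1.8 m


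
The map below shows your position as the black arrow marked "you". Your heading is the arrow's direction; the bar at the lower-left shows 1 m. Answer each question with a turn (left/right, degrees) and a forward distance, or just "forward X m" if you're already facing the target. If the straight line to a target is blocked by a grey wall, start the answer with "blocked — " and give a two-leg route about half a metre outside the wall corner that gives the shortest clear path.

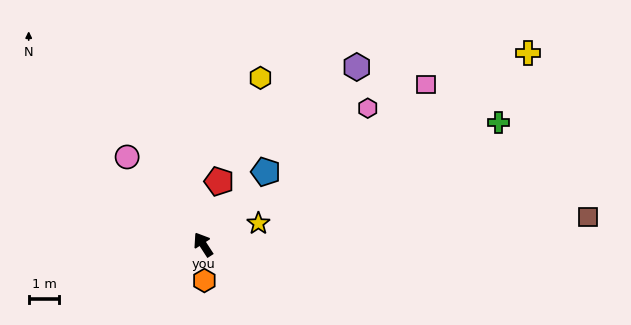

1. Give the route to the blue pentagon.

turn right 74°, forward 3.1 m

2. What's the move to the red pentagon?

turn right 47°, forward 2.1 m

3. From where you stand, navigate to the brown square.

turn right 119°, forward 12.6 m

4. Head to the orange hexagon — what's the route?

turn left 149°, forward 1.2 m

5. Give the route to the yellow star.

turn right 102°, forward 1.9 m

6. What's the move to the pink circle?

turn left 8°, forward 3.8 m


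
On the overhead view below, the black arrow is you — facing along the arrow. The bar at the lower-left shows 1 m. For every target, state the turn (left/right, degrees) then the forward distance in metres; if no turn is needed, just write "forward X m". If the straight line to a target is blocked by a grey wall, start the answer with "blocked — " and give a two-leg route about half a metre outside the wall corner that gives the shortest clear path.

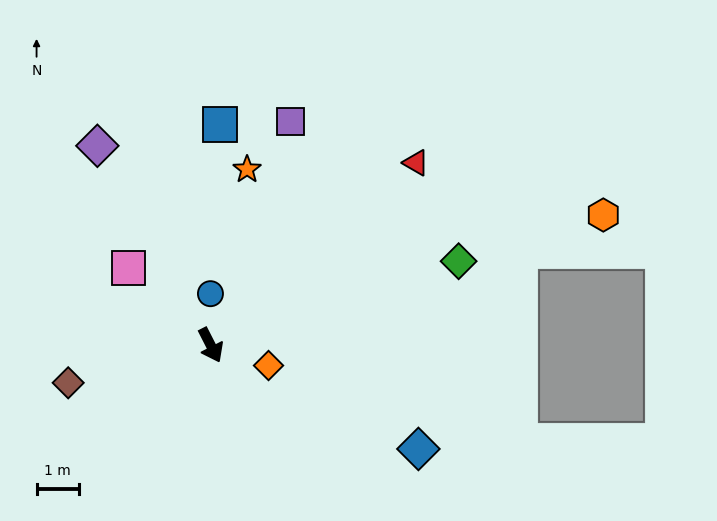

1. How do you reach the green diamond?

turn left 82°, forward 6.2 m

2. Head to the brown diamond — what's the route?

turn right 102°, forward 3.5 m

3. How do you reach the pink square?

turn right 160°, forward 2.7 m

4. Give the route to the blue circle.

turn left 153°, forward 1.2 m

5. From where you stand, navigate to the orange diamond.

turn left 44°, forward 1.4 m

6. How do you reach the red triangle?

turn left 105°, forward 6.5 m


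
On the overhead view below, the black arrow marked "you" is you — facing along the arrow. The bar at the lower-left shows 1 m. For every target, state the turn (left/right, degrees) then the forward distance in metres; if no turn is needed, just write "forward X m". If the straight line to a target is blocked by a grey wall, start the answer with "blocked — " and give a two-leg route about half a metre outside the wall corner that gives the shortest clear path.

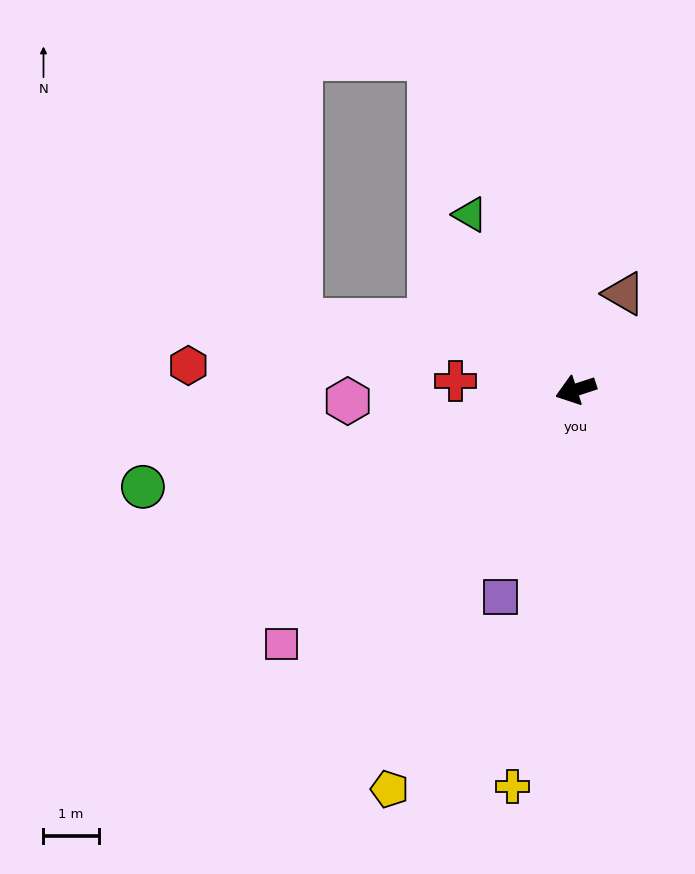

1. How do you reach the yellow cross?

turn left 63°, forward 7.3 m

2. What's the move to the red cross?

turn right 22°, forward 2.2 m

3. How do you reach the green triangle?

turn right 77°, forward 3.7 m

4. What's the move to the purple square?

turn left 52°, forward 4.0 m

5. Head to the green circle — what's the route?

turn right 5°, forward 8.1 m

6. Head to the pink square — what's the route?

turn left 23°, forward 7.1 m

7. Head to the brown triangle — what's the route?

turn right 135°, forward 2.0 m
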